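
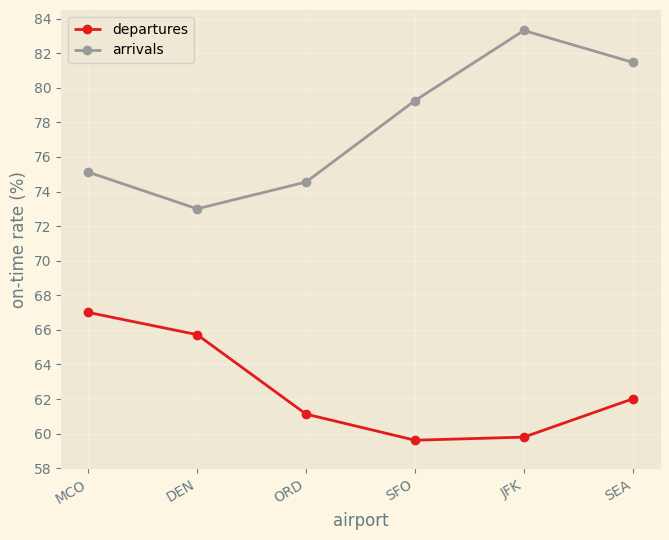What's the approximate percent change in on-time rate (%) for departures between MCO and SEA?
MCO ≈ 68, SEA ≈ 62; (62 − 68) / 68 ≈ -8.8%.

≈ -8.8%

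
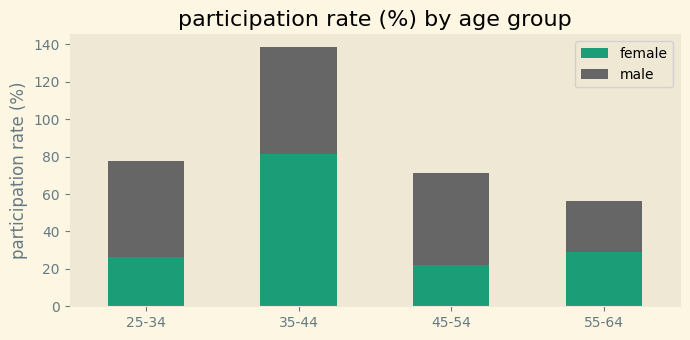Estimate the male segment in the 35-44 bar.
≈ 60

male top ≈ 140, bottom ≈ 80; segment ≈ 60.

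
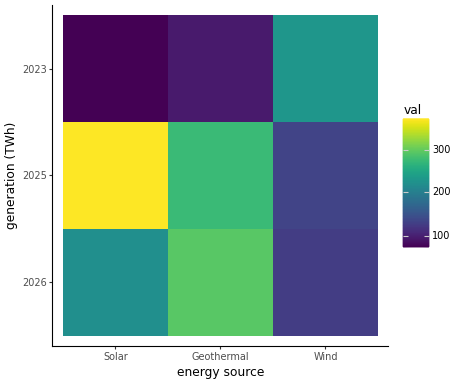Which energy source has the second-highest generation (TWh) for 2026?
Top 3 for 2026: Geothermal ≈ 300, Solar ≈ 200, Wind ≈ 150.

Solar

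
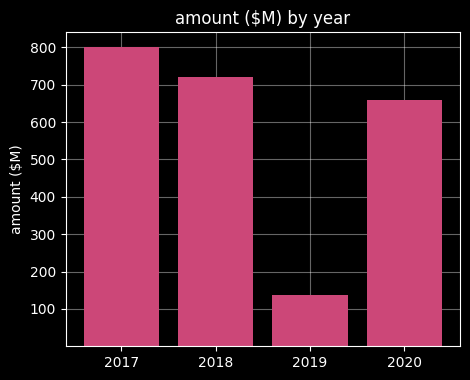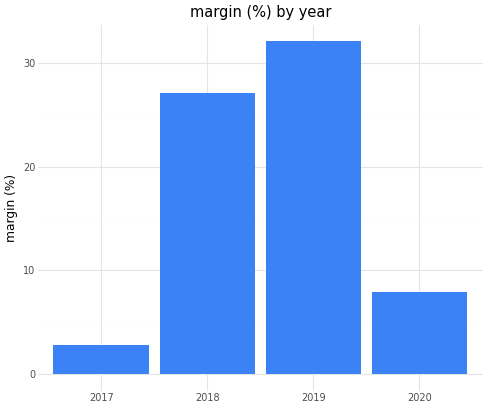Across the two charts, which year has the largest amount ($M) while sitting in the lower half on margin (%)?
2017

Chart 2 median margin (%) ≈ 20; below-median years: 2017, 2020. Among those, 2017 has the highest amount ($M) (≈ 800).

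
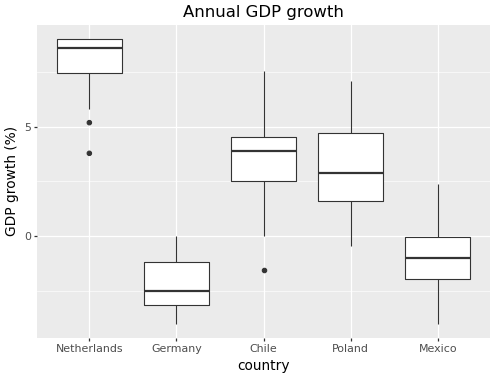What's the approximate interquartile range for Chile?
Q3 ≈ 5, Q1 ≈ 3; IQR ≈ 2.

≈ 2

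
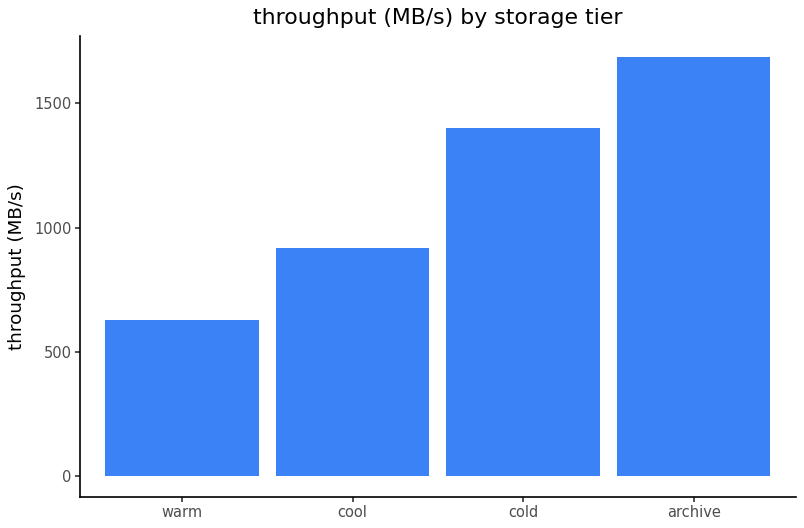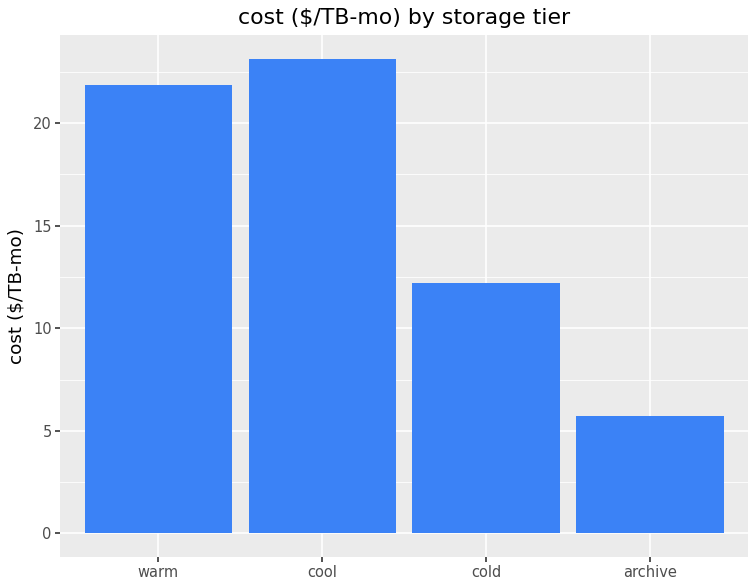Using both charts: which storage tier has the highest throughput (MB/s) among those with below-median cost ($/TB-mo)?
archive

Chart 2 median cost ($/TB-mo) ≈ 15; below-median storage tiers: cold, archive. Among those, archive has the highest throughput (MB/s) (≈ 1600).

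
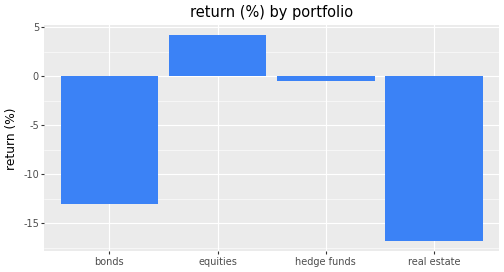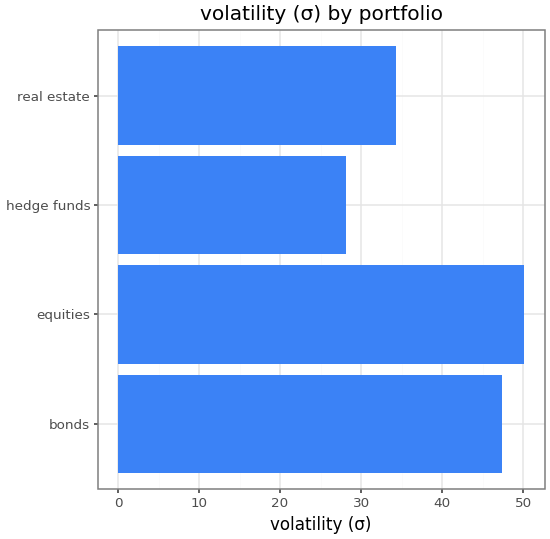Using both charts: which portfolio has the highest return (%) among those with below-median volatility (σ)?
hedge funds

Chart 2 median volatility (σ) ≈ 40; below-median portfolios: hedge funds, real estate. Among those, hedge funds has the highest return (%) (≈ -0.5).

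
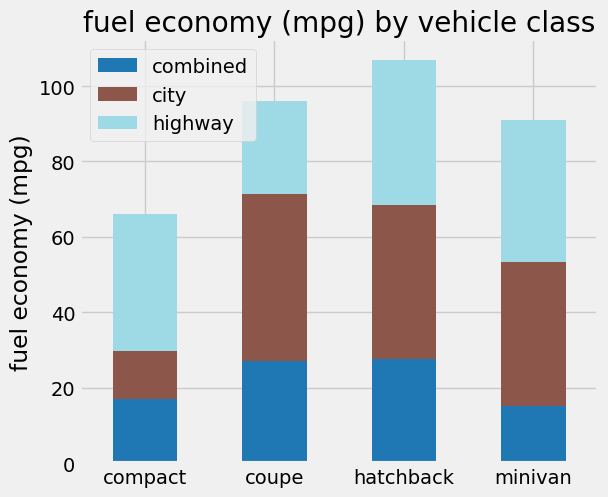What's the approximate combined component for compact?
≈ 20

combined top ≈ 20, bottom ≈ 0; segment ≈ 20.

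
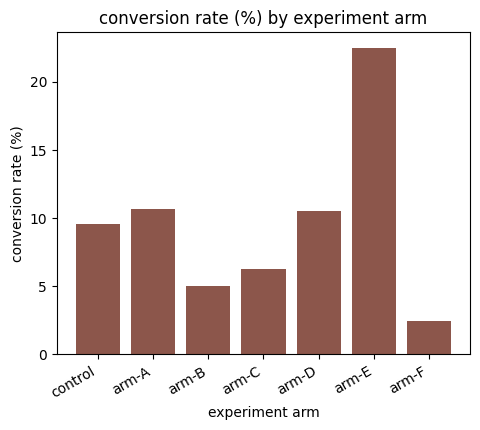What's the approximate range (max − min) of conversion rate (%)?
Max arm-E ≈ 22, min arm-F ≈ 2; range ≈ 20.

≈ 20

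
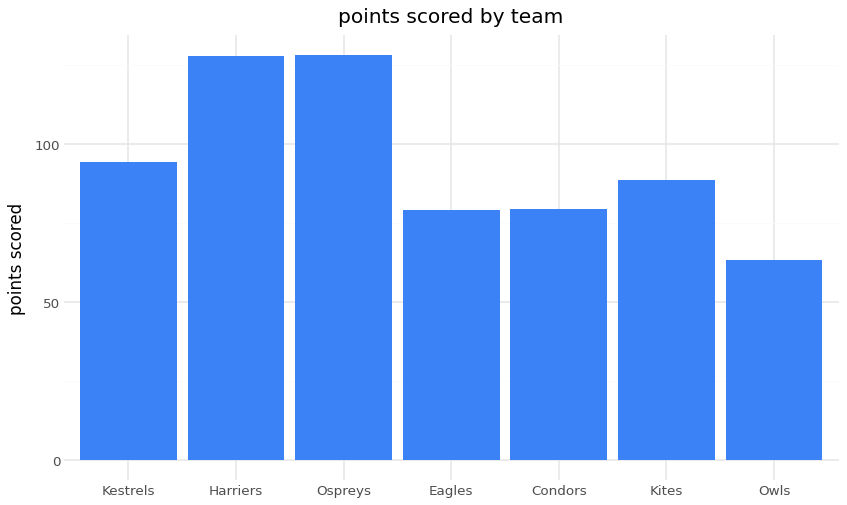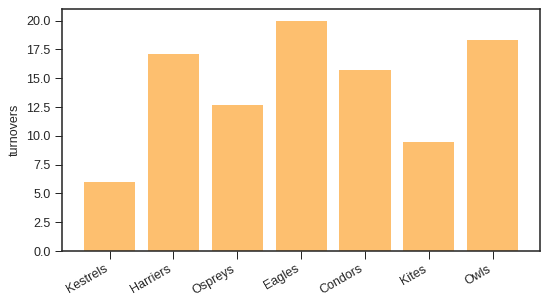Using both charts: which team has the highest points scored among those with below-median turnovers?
Ospreys

Chart 2 median turnovers ≈ 16; below-median teams: Kestrels, Ospreys, Kites. Among those, Ospreys has the highest points scored (≈ 120).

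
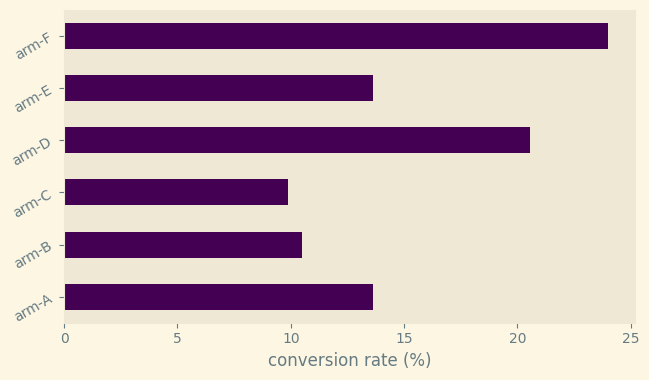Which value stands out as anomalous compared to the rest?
arm-F

arm-F ≈ 24; the rest sit between ≈ 10 and ≈ 20.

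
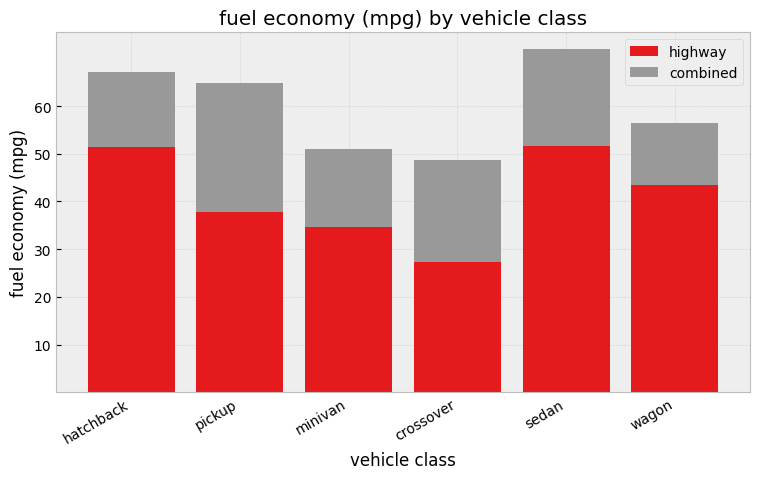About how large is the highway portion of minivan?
highway top ≈ 30, bottom ≈ 0; segment ≈ 30.

≈ 30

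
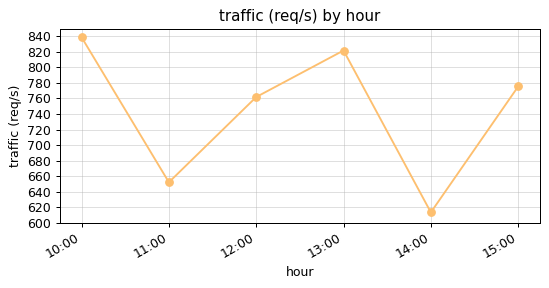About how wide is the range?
Max 10:00 ≈ 840, min 14:00 ≈ 620; range ≈ 220.

≈ 220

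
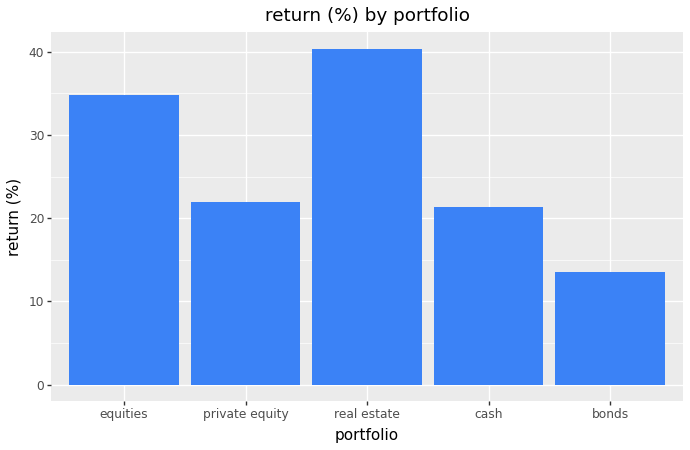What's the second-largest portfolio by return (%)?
Top 3: real estate ≈ 40, equities ≈ 35, private equity ≈ 20.

equities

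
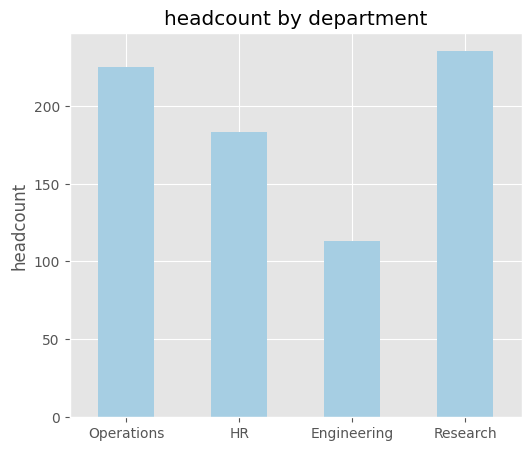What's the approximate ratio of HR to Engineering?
≈ 1.5×

HR ≈ 180, Engineering ≈ 120; 180/120 ≈ 1.5.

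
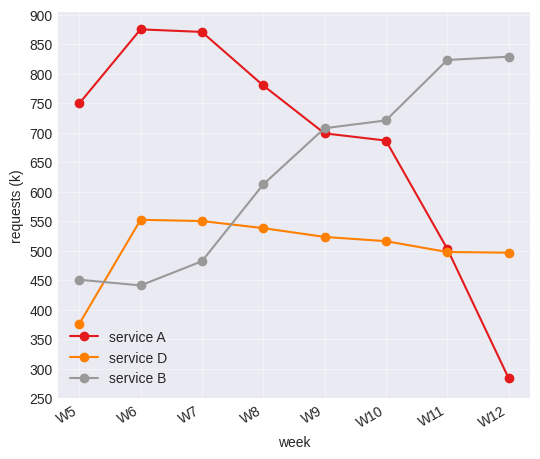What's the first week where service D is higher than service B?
W6

W5: service D ≈ 400 vs service B ≈ 450 (not yet); W6: service D ≈ 550 vs service B ≈ 450 (first crossover).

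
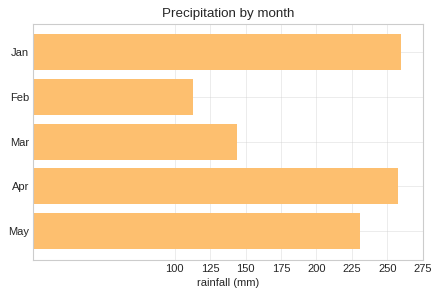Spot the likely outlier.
Feb ≈ 125; the rest sit between ≈ 150 and ≈ 250.

Feb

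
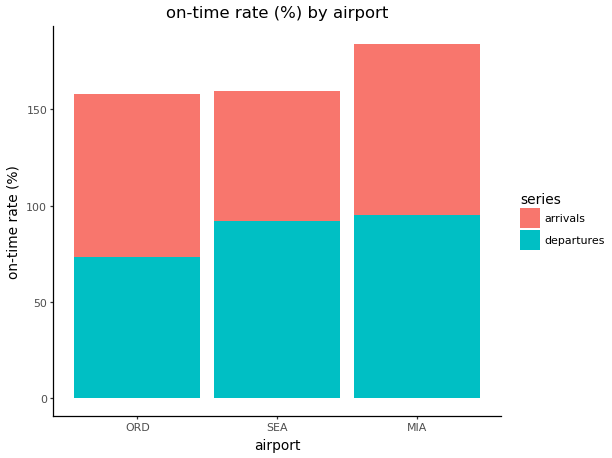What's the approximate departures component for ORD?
departures top ≈ 80, bottom ≈ 0; segment ≈ 80.

≈ 80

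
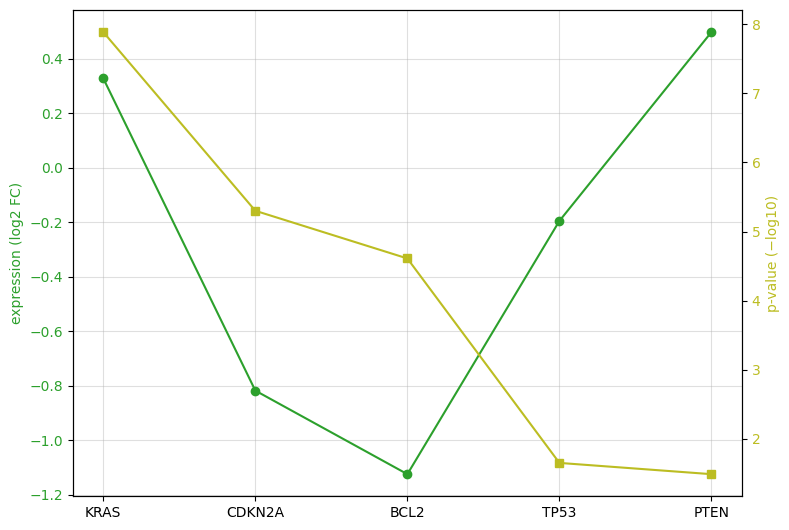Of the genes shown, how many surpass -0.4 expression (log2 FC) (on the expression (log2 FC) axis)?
Above -0.4: KRAS, TP53, PTEN.

3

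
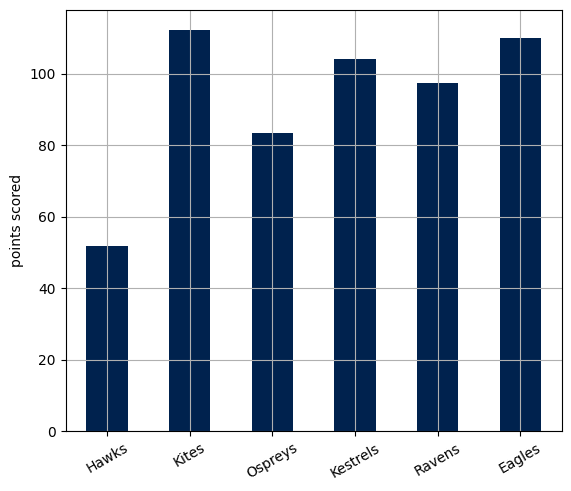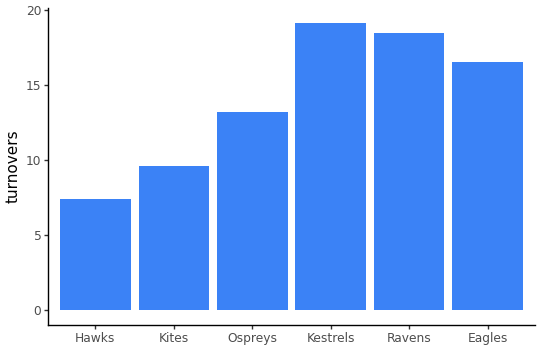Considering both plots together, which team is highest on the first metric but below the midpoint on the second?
Kites

Chart 2 median turnovers ≈ 14; below-median teams: Hawks, Kites, Ospreys. Among those, Kites has the highest points scored (≈ 120).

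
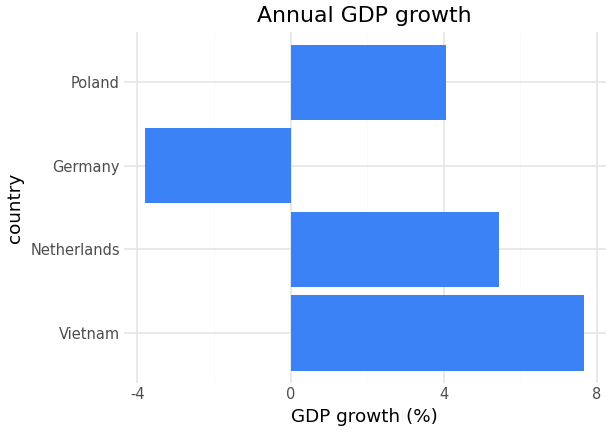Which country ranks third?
Top 4: Vietnam ≈ 8, Netherlands ≈ 5, Poland ≈ 4, Germany ≈ -4.

Poland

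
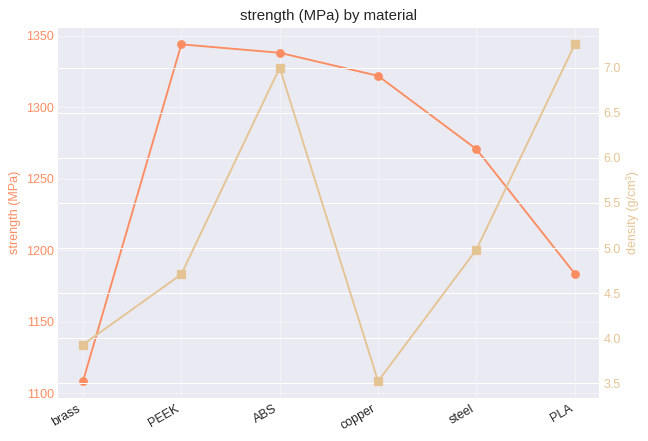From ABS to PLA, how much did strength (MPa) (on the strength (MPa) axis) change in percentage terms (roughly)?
ABS ≈ 1340, PLA ≈ 1180; (1180 − 1340) / 1340 ≈ -11.9%.

≈ -11.9%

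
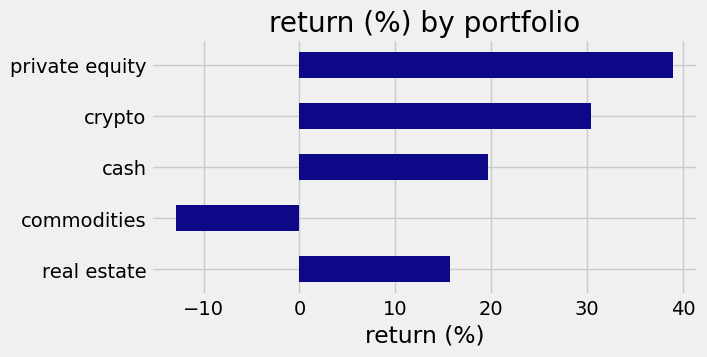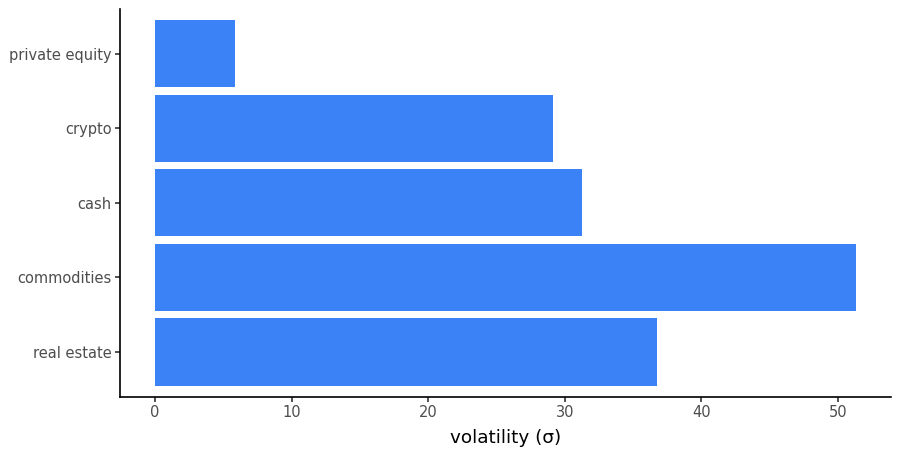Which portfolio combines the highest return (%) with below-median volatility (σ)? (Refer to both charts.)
private equity

Chart 2 median volatility (σ) ≈ 30; below-median portfolios: crypto, private equity. Among those, private equity has the highest return (%) (≈ 40).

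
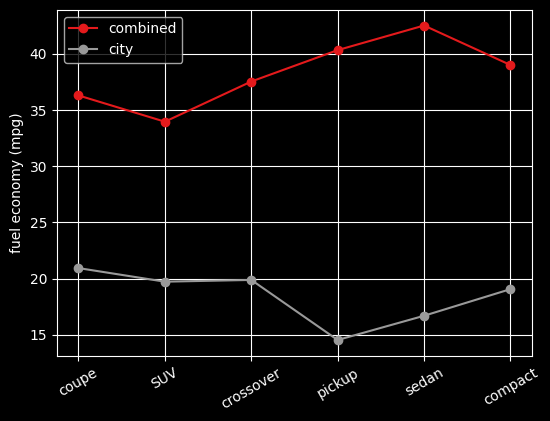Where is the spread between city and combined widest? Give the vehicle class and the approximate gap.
sedan: city ≈ 15, combined ≈ 45 → gap ≈ 30. Next-largest (pickup) is only ≈ 25.

sedan, ≈ 30 mpg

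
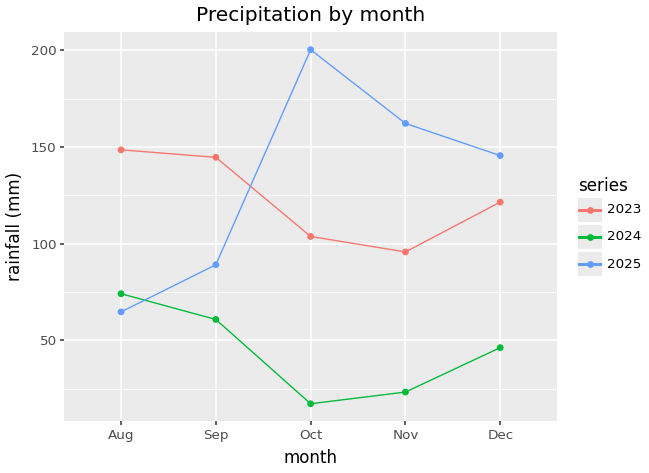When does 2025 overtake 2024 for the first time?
Sep

Aug: 2025 ≈ 60 vs 2024 ≈ 80 (not yet); Sep: 2025 ≈ 80 vs 2024 ≈ 60 (first crossover).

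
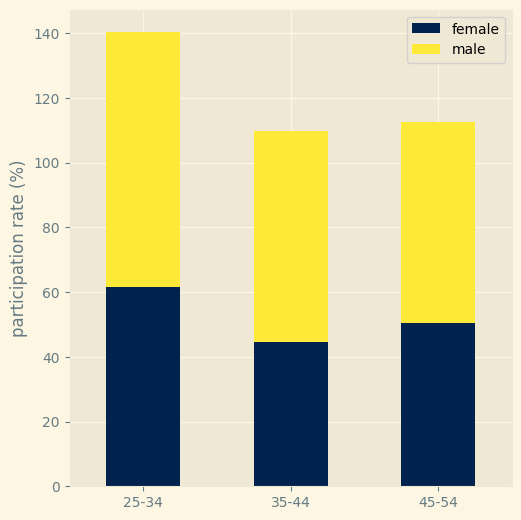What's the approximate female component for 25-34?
female top ≈ 60, bottom ≈ 0; segment ≈ 60.

≈ 60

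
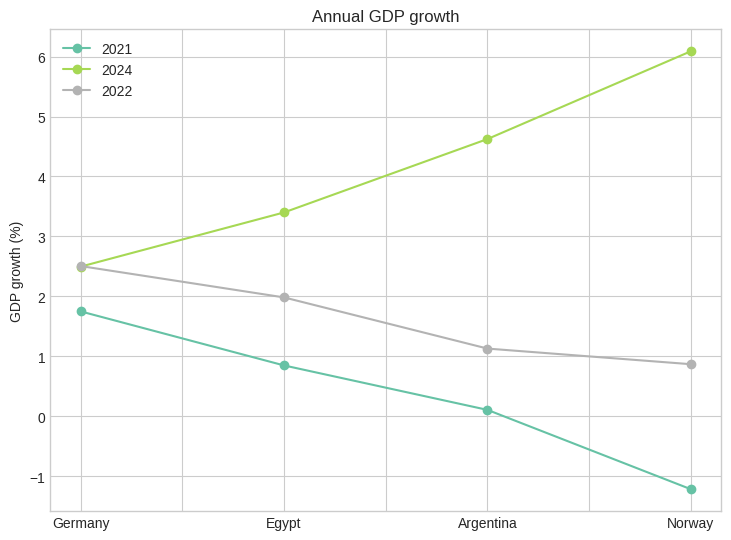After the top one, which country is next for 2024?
Argentina

Top 3 for 2024: Norway ≈ 6, Argentina ≈ 5, Egypt ≈ 3.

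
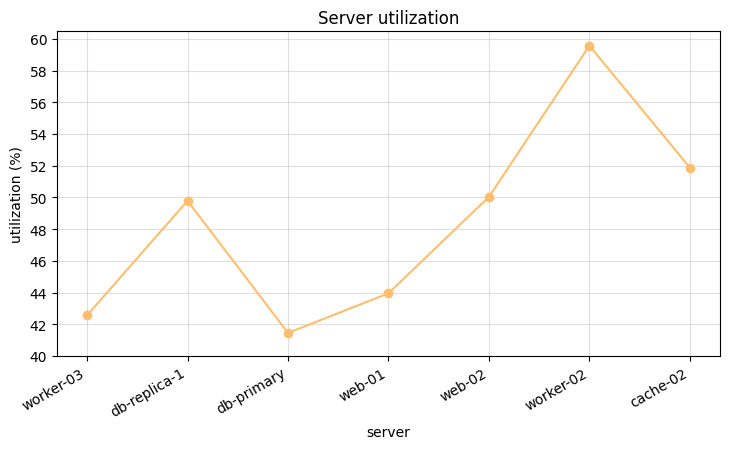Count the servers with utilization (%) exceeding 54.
1

Above 54: worker-02.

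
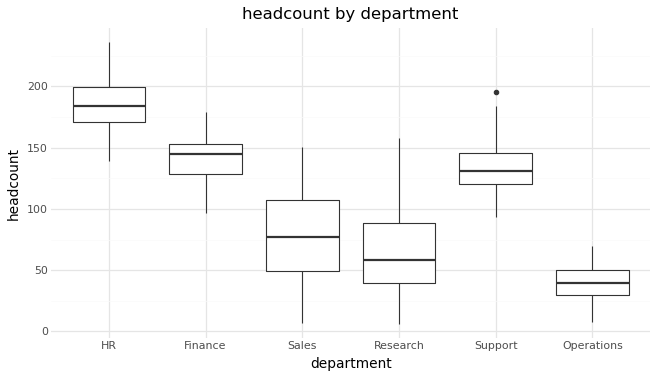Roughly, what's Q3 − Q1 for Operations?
Q3 ≈ 40, Q1 ≈ 20; IQR ≈ 20.

≈ 20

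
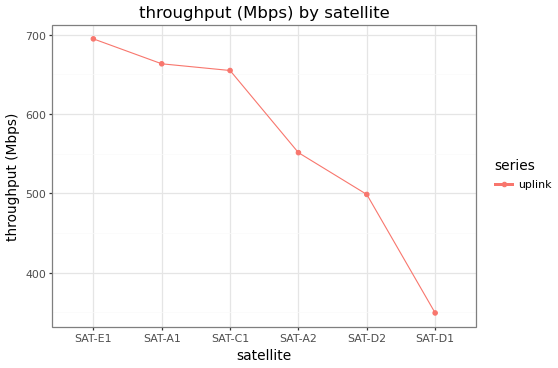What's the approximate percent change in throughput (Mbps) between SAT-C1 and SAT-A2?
SAT-C1 ≈ 650, SAT-A2 ≈ 550; (550 − 650) / 650 ≈ -15.4%.

≈ -15.4%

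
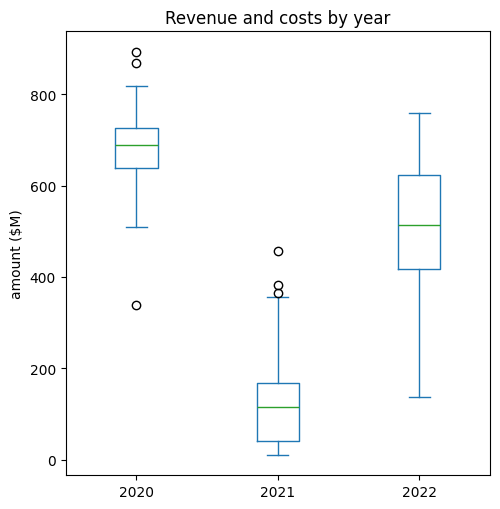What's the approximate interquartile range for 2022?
≈ 200

Q3 ≈ 600, Q1 ≈ 400; IQR ≈ 200.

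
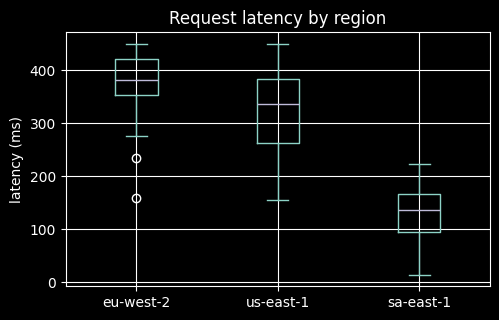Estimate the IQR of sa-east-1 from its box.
≈ 75

Q3 ≈ 175, Q1 ≈ 100; IQR ≈ 75.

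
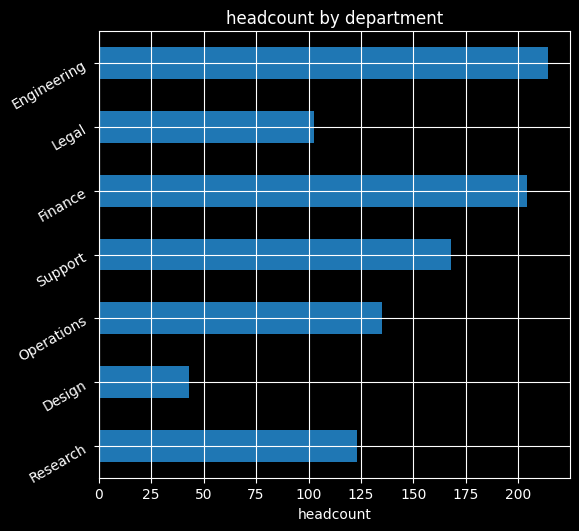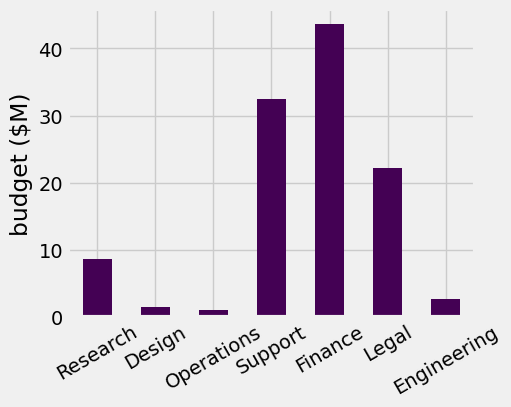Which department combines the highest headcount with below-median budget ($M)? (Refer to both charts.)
Engineering

Chart 2 median budget ($M) ≈ 10; below-median departments: Design, Operations, Engineering. Among those, Engineering has the highest headcount (≈ 220).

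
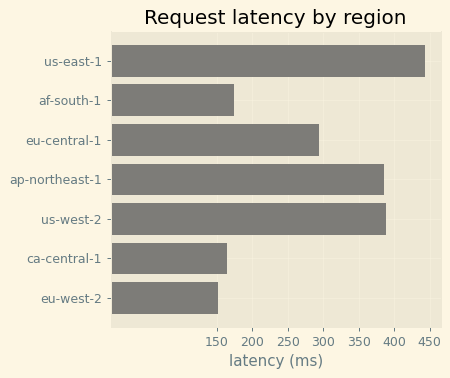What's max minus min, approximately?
≈ 300

Max us-east-1 ≈ 450, min eu-west-2 ≈ 150; range ≈ 300.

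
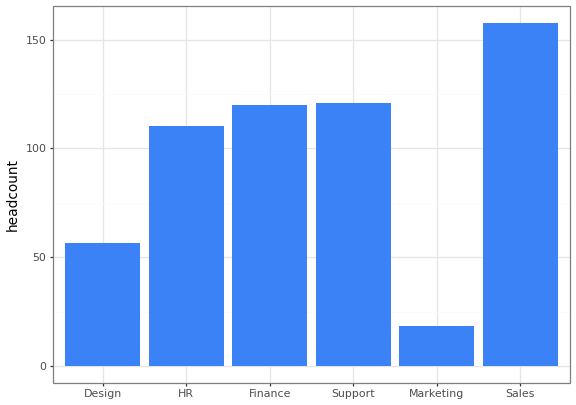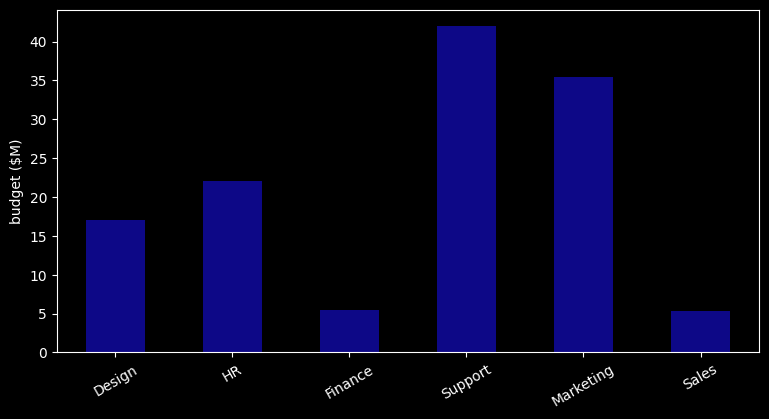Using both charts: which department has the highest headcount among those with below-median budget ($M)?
Sales

Chart 2 median budget ($M) ≈ 20; below-median departments: Design, Finance, Sales. Among those, Sales has the highest headcount (≈ 160).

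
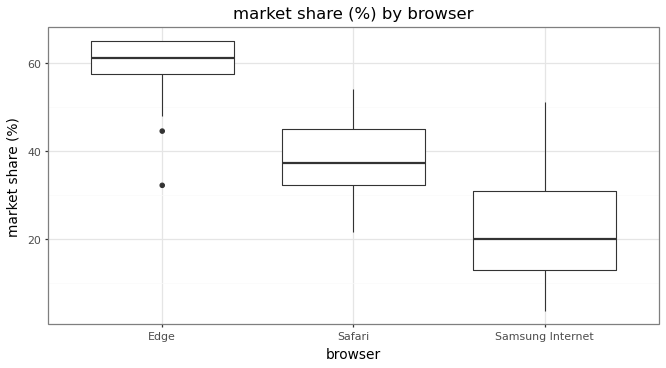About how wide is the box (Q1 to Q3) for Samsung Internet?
≈ 15

Q3 ≈ 30, Q1 ≈ 15; IQR ≈ 15.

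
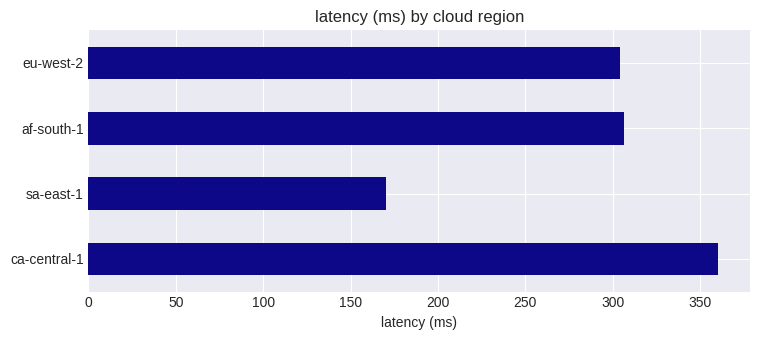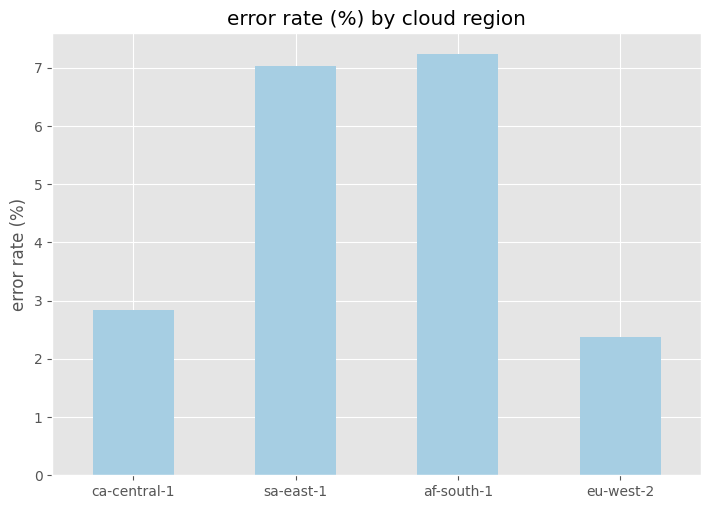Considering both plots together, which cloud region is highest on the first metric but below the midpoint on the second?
ca-central-1

Chart 2 median error rate (%) ≈ 5; below-median cloud regions: ca-central-1, eu-west-2. Among those, ca-central-1 has the highest latency (ms) (≈ 350).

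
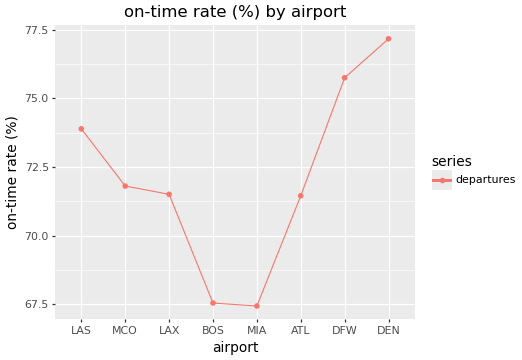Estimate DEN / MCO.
DEN ≈ 77, MCO ≈ 72; 77/72 ≈ 1.07.

≈ 1.07×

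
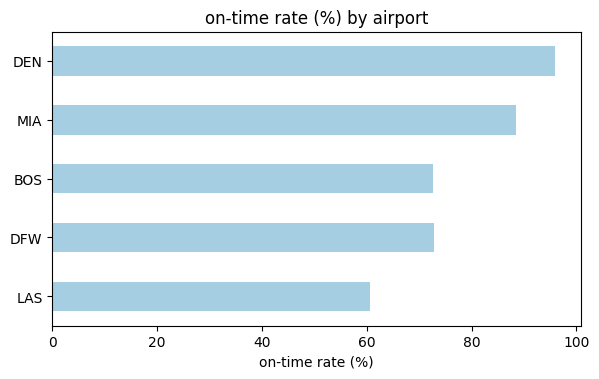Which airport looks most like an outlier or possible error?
DEN

DEN ≈ 100; the rest sit between ≈ 60 and ≈ 90.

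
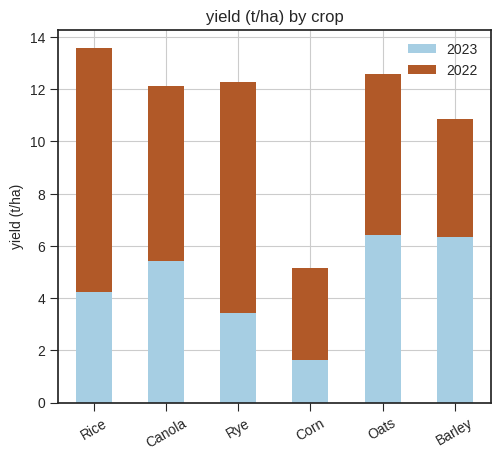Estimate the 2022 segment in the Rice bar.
2022 top ≈ 14, bottom ≈ 4; segment ≈ 10.

≈ 10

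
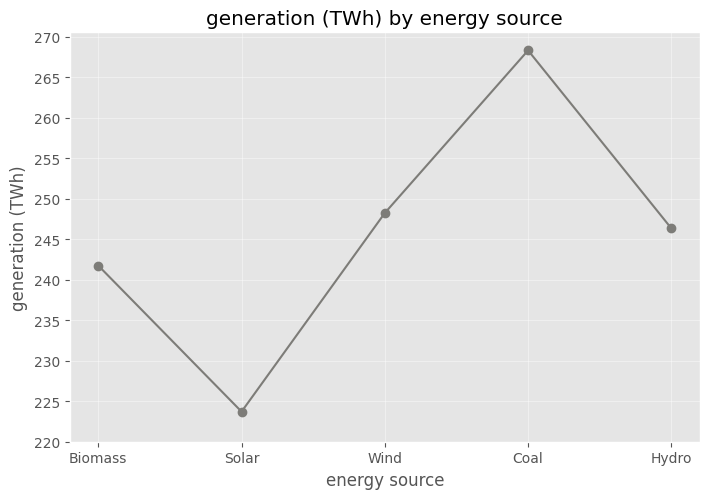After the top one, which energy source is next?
Top 3: Coal ≈ 270, Wind ≈ 250, Hydro ≈ 245.

Wind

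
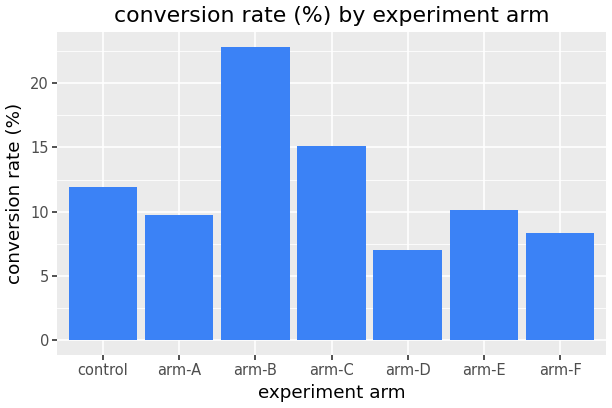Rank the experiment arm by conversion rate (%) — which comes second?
arm-C

Top 3: arm-B ≈ 22, arm-C ≈ 16, control ≈ 12.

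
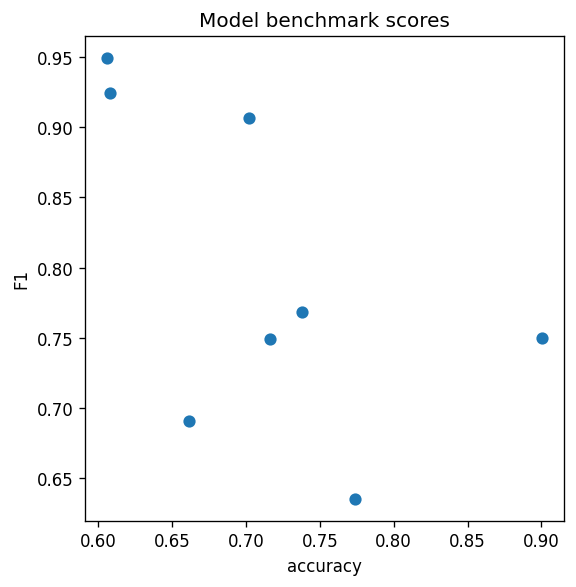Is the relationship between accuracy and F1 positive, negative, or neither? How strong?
Points are negatively correlated; moderate (|r| ≈ 0.6).

negative, moderate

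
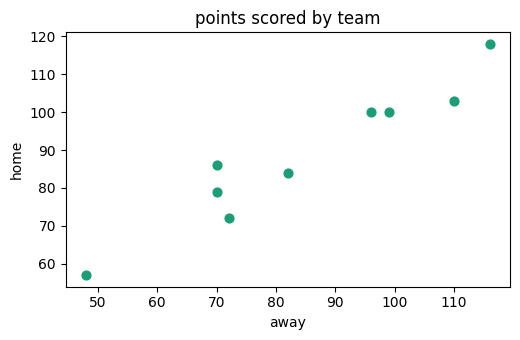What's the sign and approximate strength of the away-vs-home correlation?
Points are positively correlated; strong (|r| ≈ 1.0).

positive, strong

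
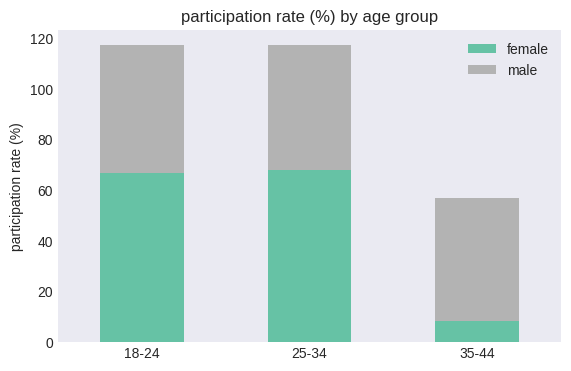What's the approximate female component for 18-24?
female top ≈ 70, bottom ≈ 0; segment ≈ 70.

≈ 70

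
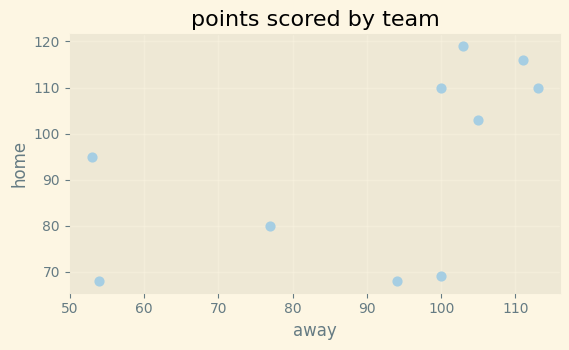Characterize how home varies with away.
positive, moderate

Points are positively correlated; moderate (|r| ≈ 0.5).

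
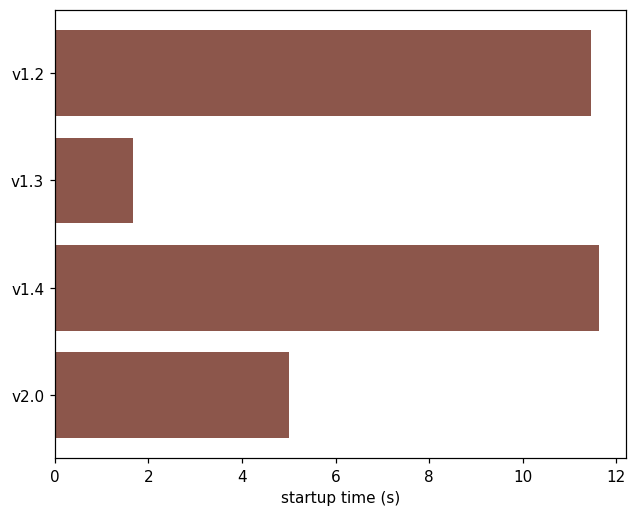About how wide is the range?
Max v1.4 ≈ 12, min v1.3 ≈ 2; range ≈ 10.

≈ 10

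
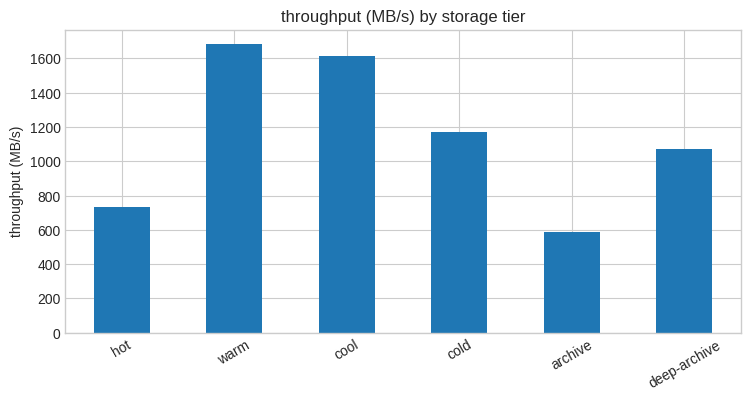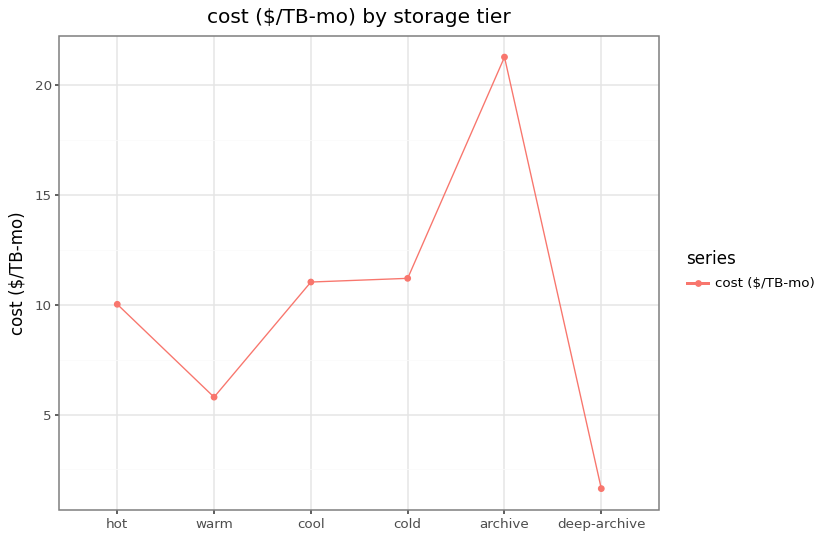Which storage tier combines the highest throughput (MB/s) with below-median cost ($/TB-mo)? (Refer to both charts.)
warm

Chart 2 median cost ($/TB-mo) ≈ 10; below-median storage tiers: hot, warm, deep-archive. Among those, warm has the highest throughput (MB/s) (≈ 1600).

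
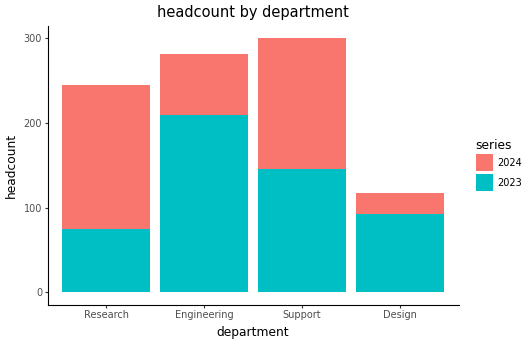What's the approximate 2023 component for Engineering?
≈ 200

2023 top ≈ 200, bottom ≈ 0; segment ≈ 200.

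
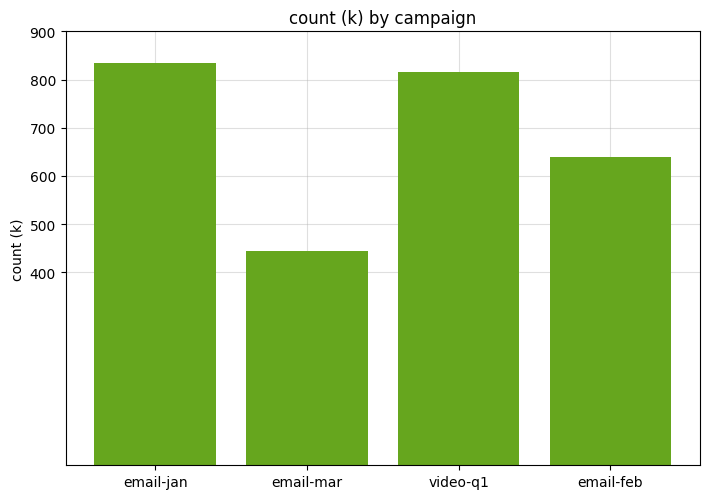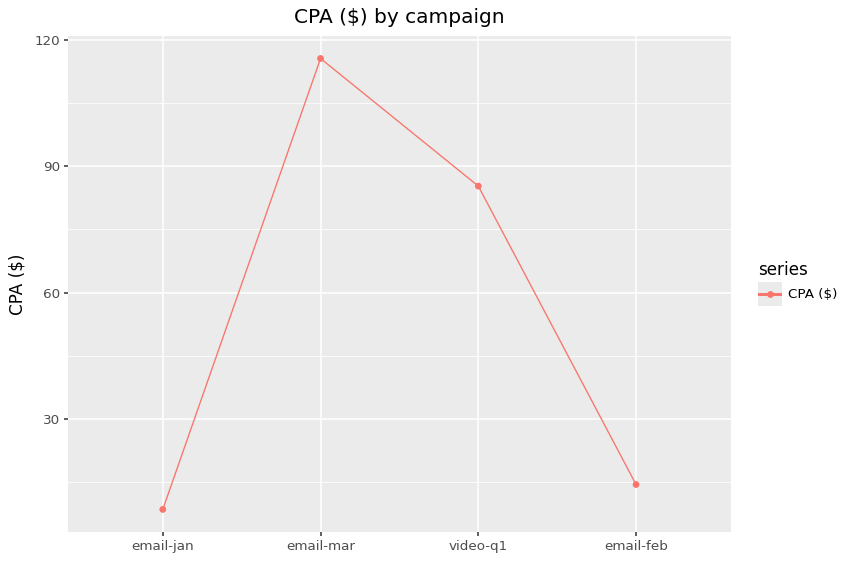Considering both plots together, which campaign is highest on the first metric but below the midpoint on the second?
email-jan

Chart 2 median CPA ($) ≈ 40; below-median campaigns: email-jan, email-feb. Among those, email-jan has the highest count (k) (≈ 800).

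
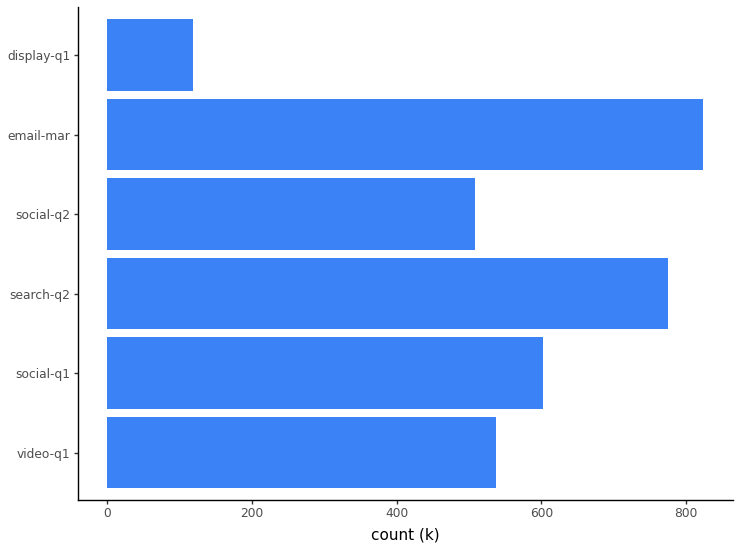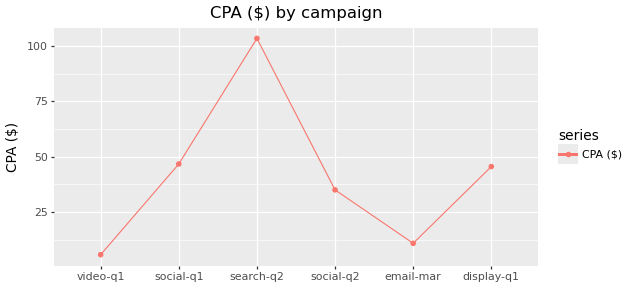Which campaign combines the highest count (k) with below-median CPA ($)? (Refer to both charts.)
Chart 2 median CPA ($) ≈ 40; below-median campaigns: video-q1, social-q2, email-mar. Among those, email-mar has the highest count (k) (≈ 800).

email-mar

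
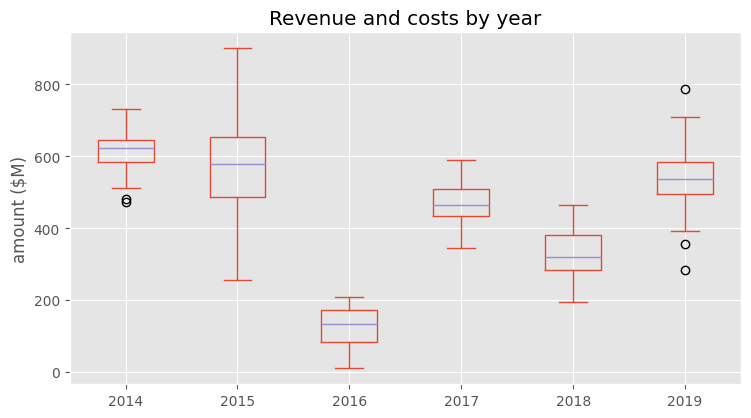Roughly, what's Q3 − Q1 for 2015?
≈ 150

Q3 ≈ 650, Q1 ≈ 500; IQR ≈ 150.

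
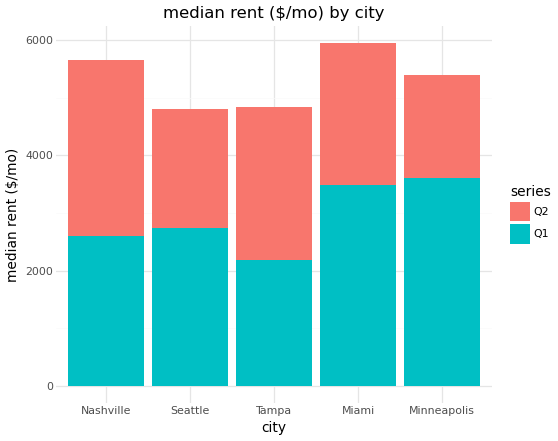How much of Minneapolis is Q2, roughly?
≈ 2000

Q2 top ≈ 5500, bottom ≈ 3500; segment ≈ 2000.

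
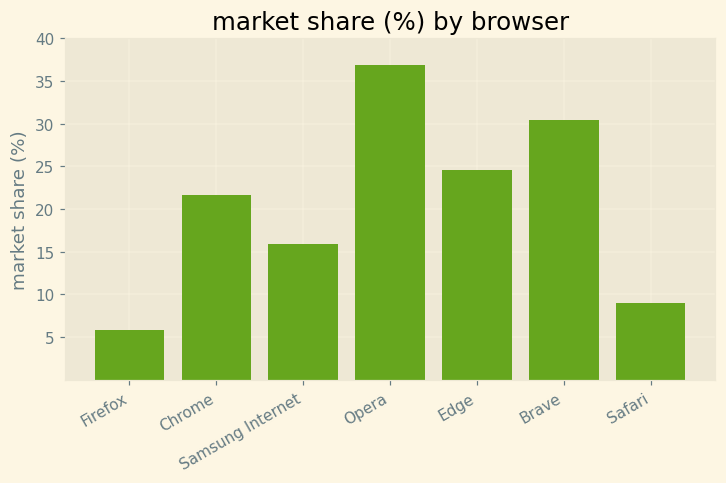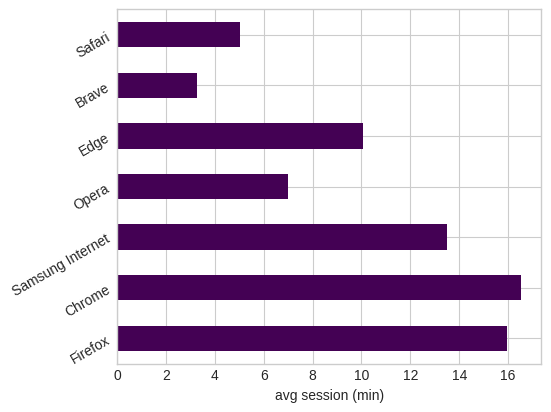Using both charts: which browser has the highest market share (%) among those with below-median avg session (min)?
Chart 2 median avg session (min) ≈ 10; below-median browsers: Opera, Brave, Safari. Among those, Opera has the highest market share (%) (≈ 35).

Opera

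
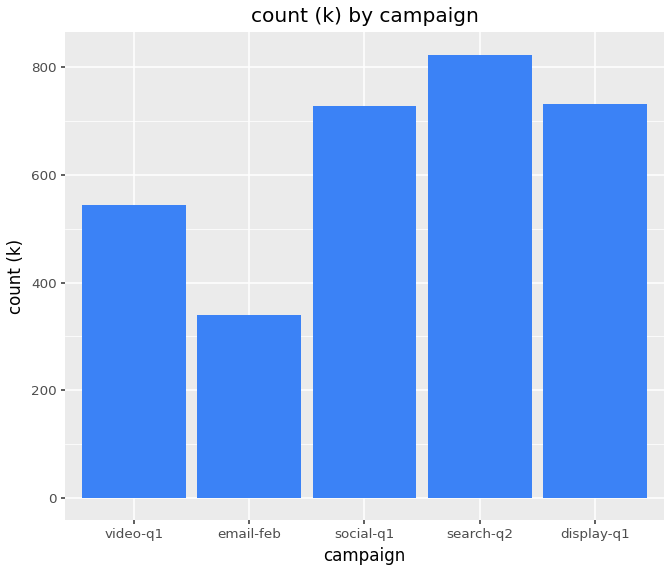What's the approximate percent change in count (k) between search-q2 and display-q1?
search-q2 ≈ 800, display-q1 ≈ 700; (700 − 800) / 800 ≈ -12.5%.

≈ -12.5%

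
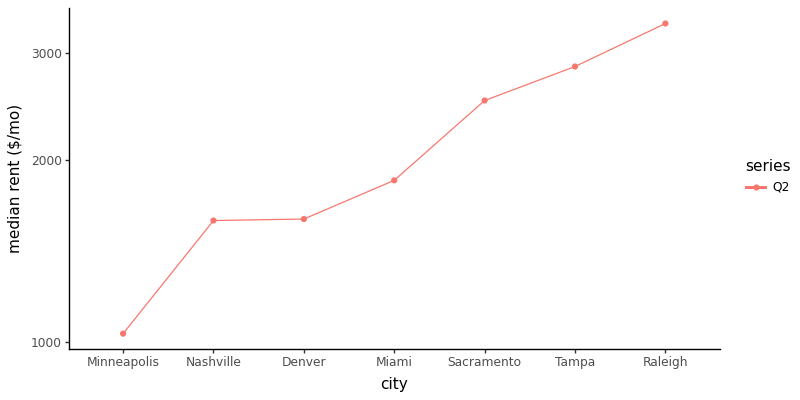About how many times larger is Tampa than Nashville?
≈ 1.75×

Tampa ≈ 2800, Nashville ≈ 1600; 2800/1600 ≈ 1.75.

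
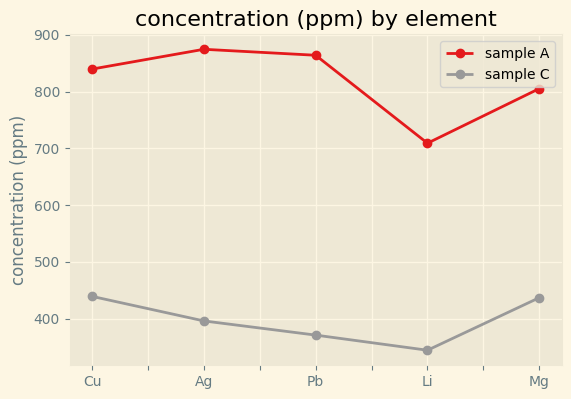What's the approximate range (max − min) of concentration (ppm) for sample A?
Max Ag ≈ 850, min Li ≈ 700; range ≈ 150.

≈ 150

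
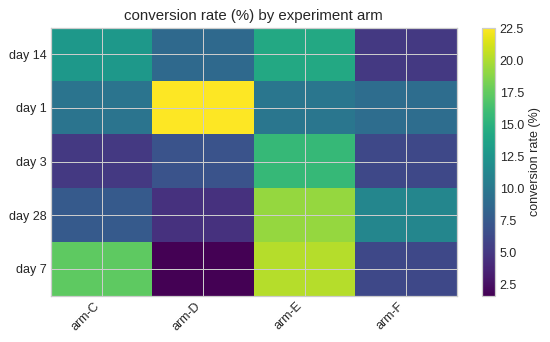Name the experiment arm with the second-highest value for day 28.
Top 3 for day 28: arm-E ≈ 20, arm-F ≈ 12, arm-C ≈ 8.

arm-F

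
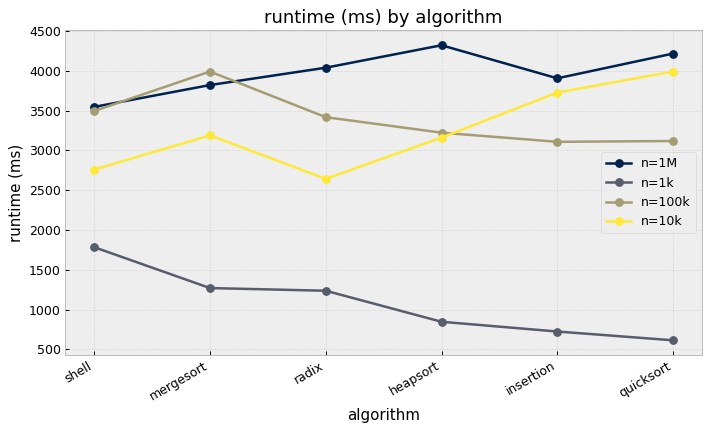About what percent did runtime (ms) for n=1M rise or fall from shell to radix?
shell ≈ 3500, radix ≈ 4000; (4000 − 3500) / 3500 ≈ +14.3%.

≈ +14.3%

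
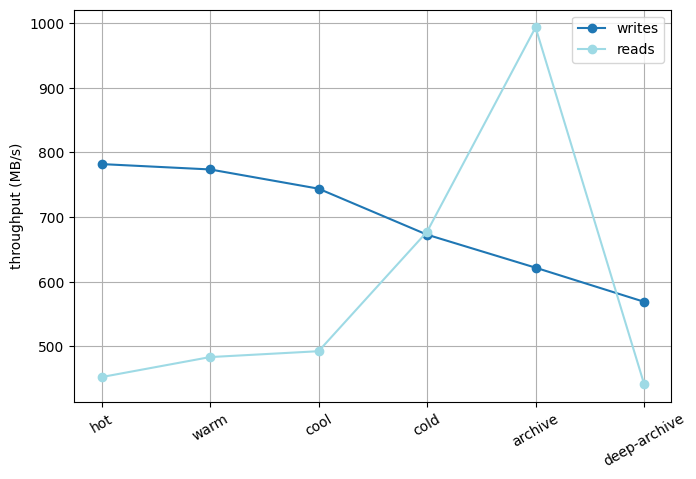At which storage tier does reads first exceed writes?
cold

cool: reads ≈ 500 vs writes ≈ 750 (not yet); cold: reads ≈ 700 vs writes ≈ 650 (first crossover).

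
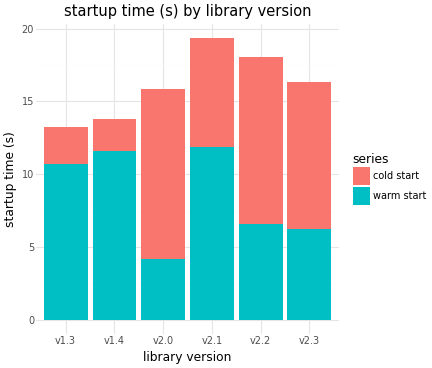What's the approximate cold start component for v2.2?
cold start top ≈ 18, bottom ≈ 6; segment ≈ 12.

≈ 12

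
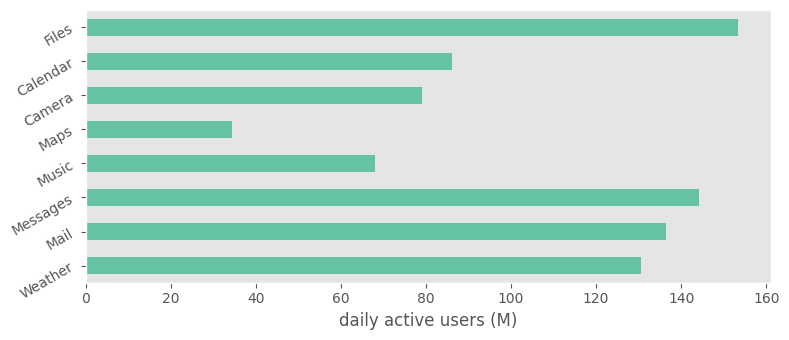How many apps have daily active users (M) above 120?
Above 120: Weather, Mail, Messages, Files.

4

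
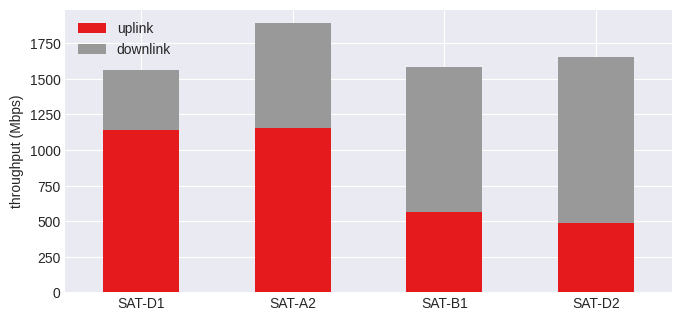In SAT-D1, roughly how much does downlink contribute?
downlink top ≈ 1600, bottom ≈ 1200; segment ≈ 400.

≈ 400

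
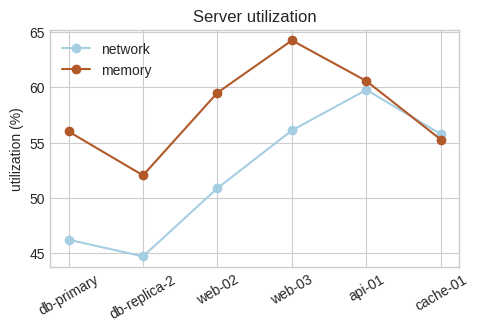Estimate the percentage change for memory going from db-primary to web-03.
≈ +14.3%

db-primary ≈ 56, web-03 ≈ 64; (64 − 56) / 56 ≈ +14.3%.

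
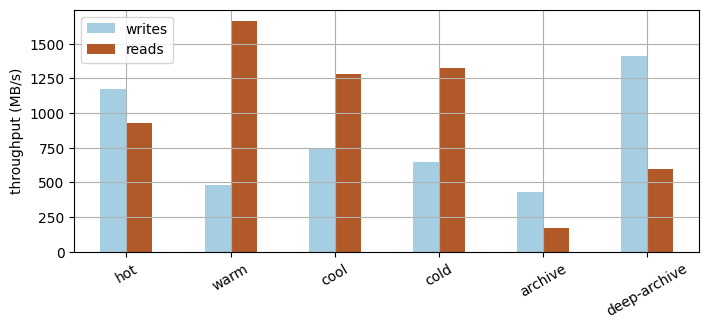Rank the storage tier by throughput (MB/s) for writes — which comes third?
Top 4 for writes: deep-archive ≈ 1400, hot ≈ 1200, cool ≈ 800, cold ≈ 600.

cool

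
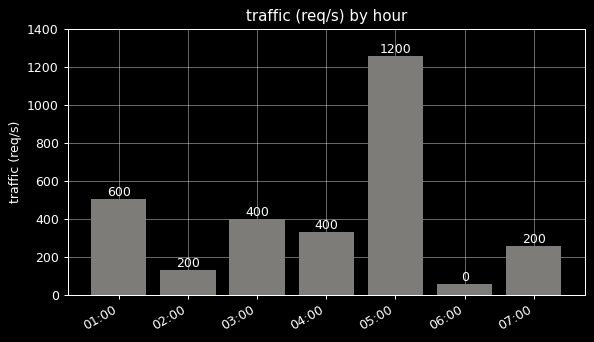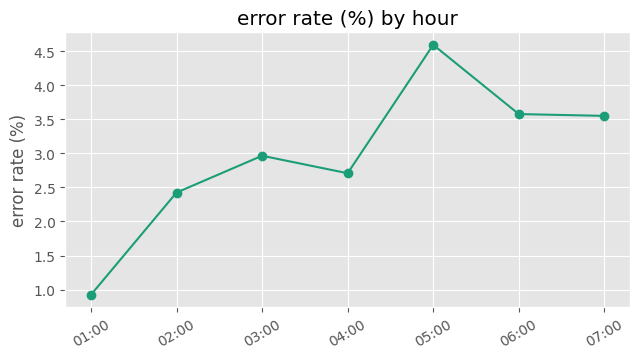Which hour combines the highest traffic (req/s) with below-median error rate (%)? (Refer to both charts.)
01:00

Chart 2 median error rate (%) ≈ 3; below-median hours: 01:00, 02:00, 04:00. Among those, 01:00 has the highest traffic (req/s) (≈ 600).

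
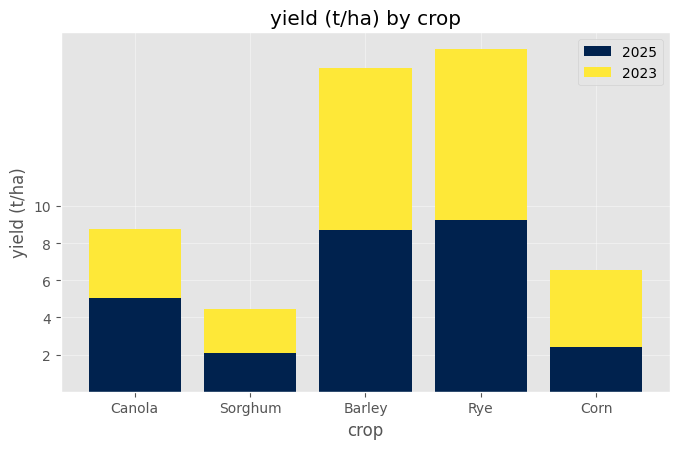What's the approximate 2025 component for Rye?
≈ 10

2025 top ≈ 10, bottom ≈ 0; segment ≈ 10.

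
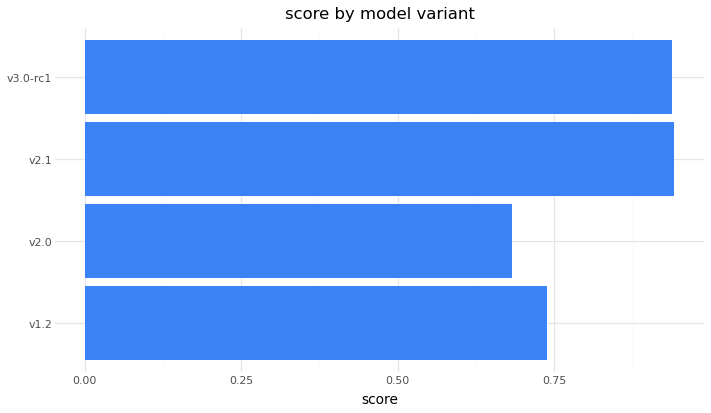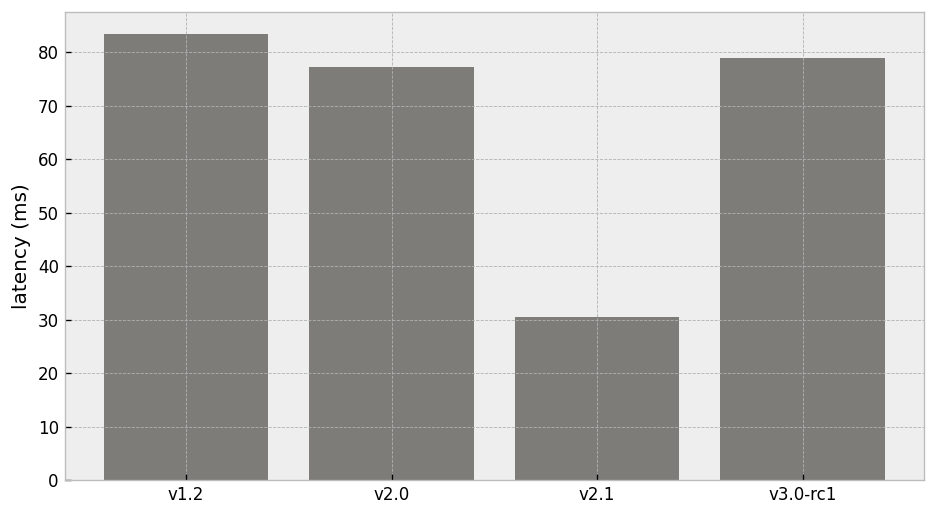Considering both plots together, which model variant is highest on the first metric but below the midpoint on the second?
v2.1

Chart 2 median latency (ms) ≈ 80; below-median model variants: v2.0, v2.1. Among those, v2.1 has the highest score (≈ 0.9).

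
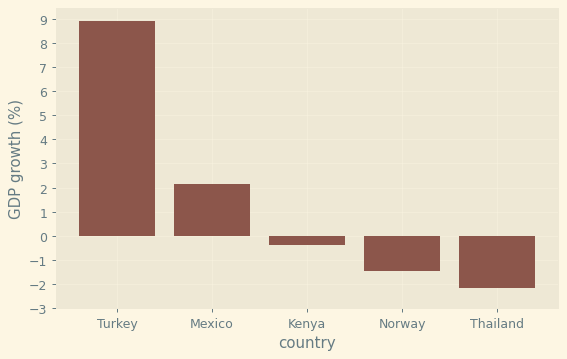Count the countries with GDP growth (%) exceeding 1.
Above 1: Turkey, Mexico.

2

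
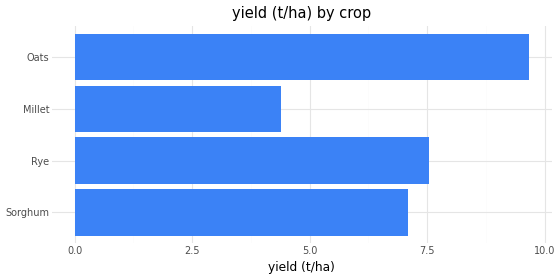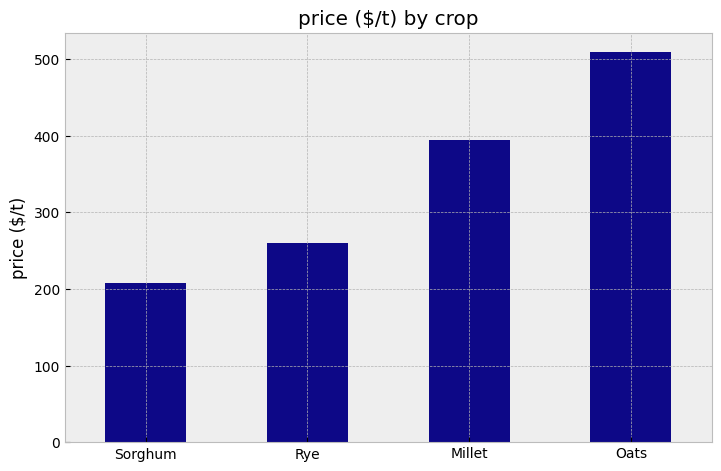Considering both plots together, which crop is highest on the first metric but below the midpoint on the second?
Rye

Chart 2 median price ($/t) ≈ 350; below-median crops: Sorghum, Rye. Among those, Rye has the highest yield (t/ha) (≈ 8).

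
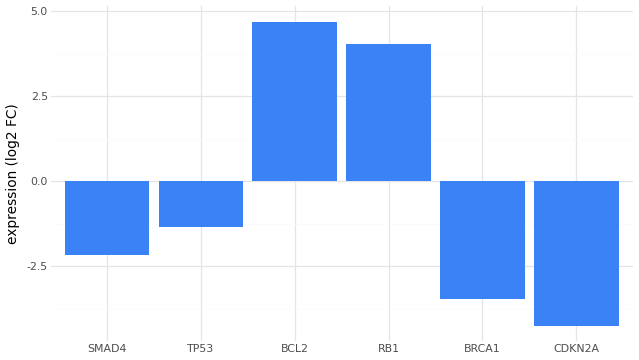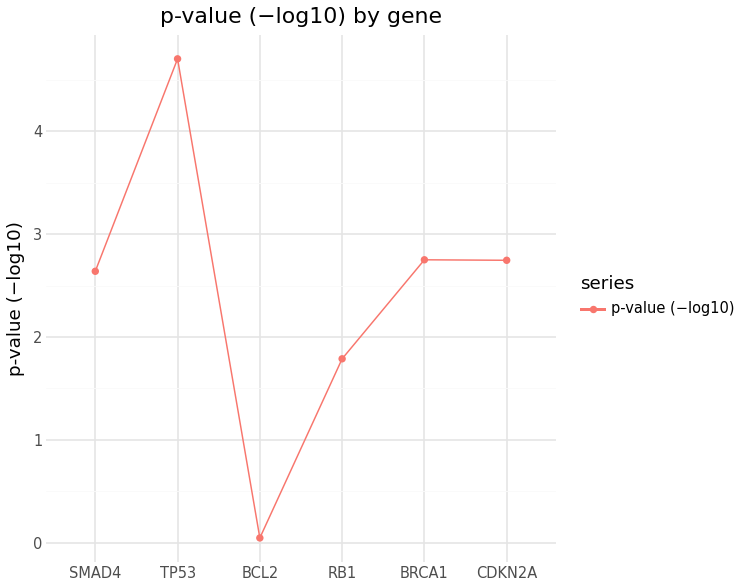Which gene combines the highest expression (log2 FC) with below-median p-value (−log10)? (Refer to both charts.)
Chart 2 median p-value (−log10) ≈ 2.5; below-median genes: SMAD4, BCL2, RB1. Among those, BCL2 has the highest expression (log2 FC) (≈ 4.5).

BCL2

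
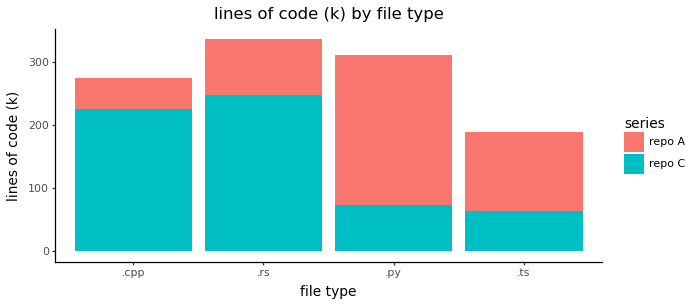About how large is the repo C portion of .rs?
≈ 250

repo C top ≈ 250, bottom ≈ 0; segment ≈ 250.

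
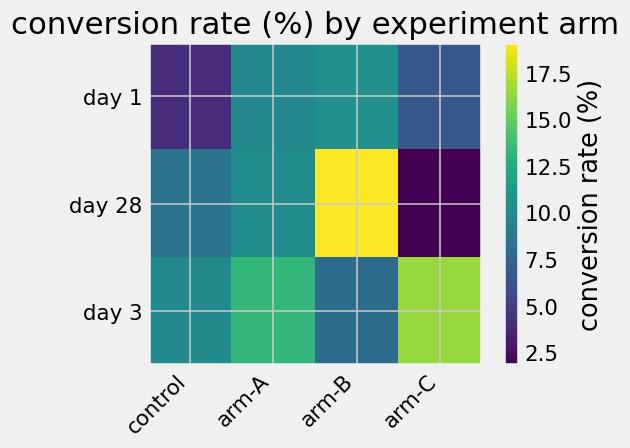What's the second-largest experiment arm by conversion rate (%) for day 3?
arm-A

Top 3 for day 3: arm-C ≈ 16, arm-A ≈ 14, control ≈ 10.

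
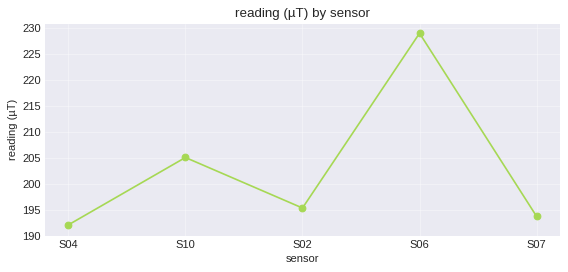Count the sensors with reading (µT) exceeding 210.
Above 210: S06.

1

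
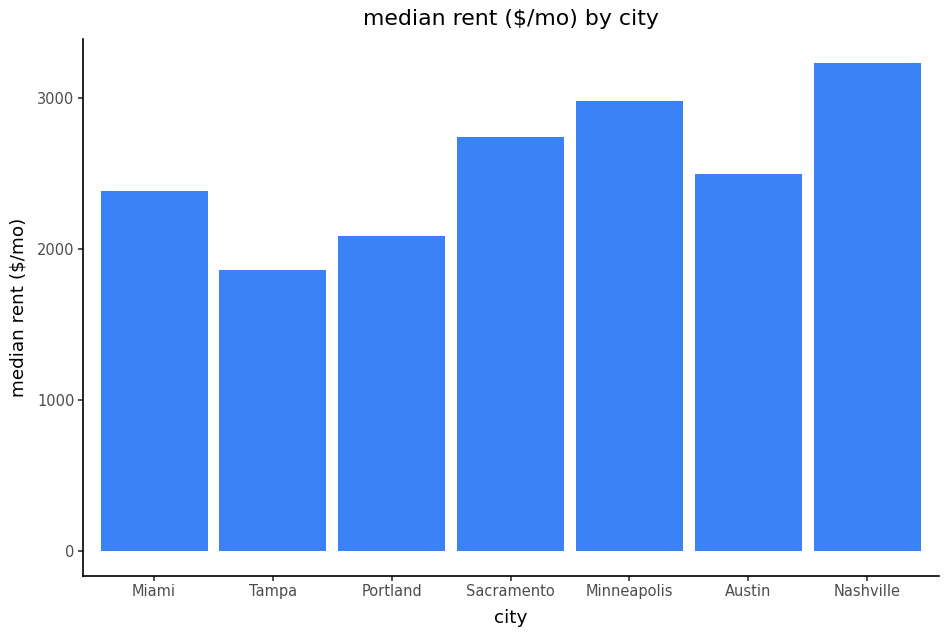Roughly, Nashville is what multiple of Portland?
≈ 1.5×

Nashville ≈ 3000, Portland ≈ 2000; 3000/2000 ≈ 1.5.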